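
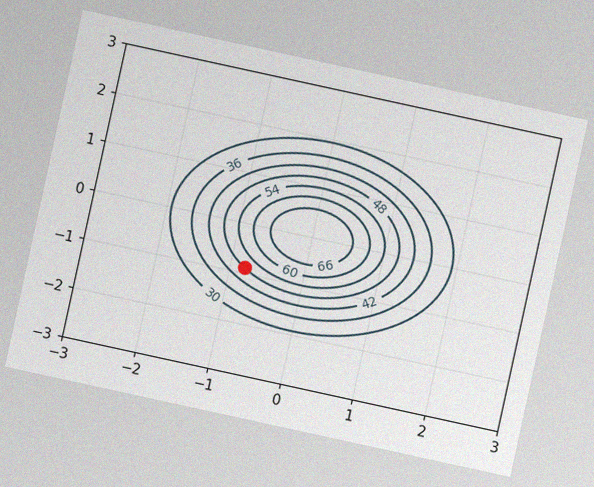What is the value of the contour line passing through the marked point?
48

The chart is tilted about 12° clockwise, with some photo noise. The marked point sits on the contour labelled 48.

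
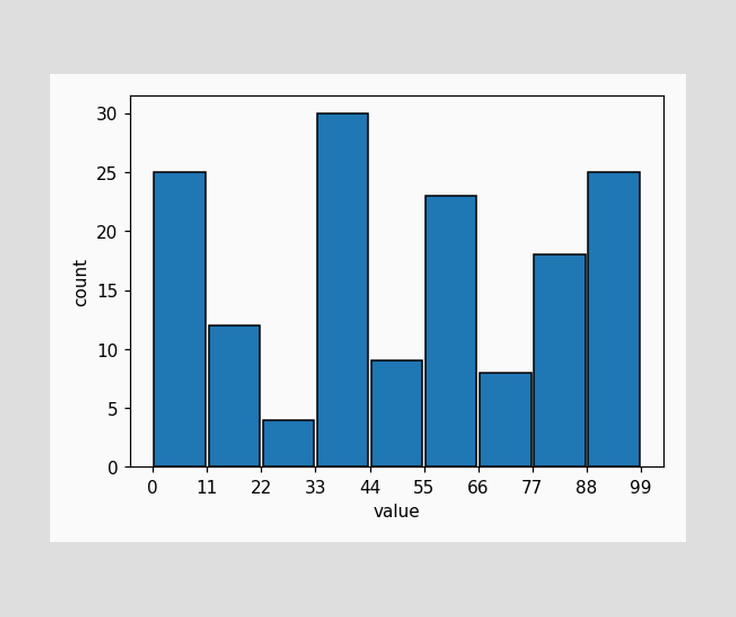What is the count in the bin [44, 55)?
9

The [44, 55) bin has height 9.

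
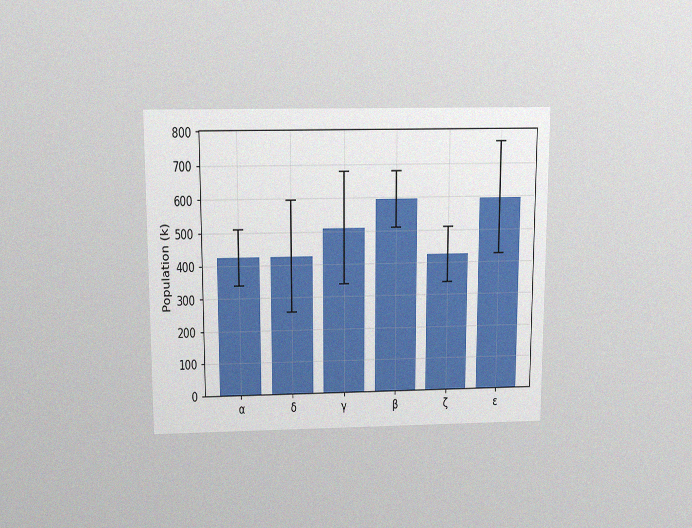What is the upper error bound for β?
The chart is viewed slightly from above, with some photo noise. The β bar's upper whisker reaches 680k.

680k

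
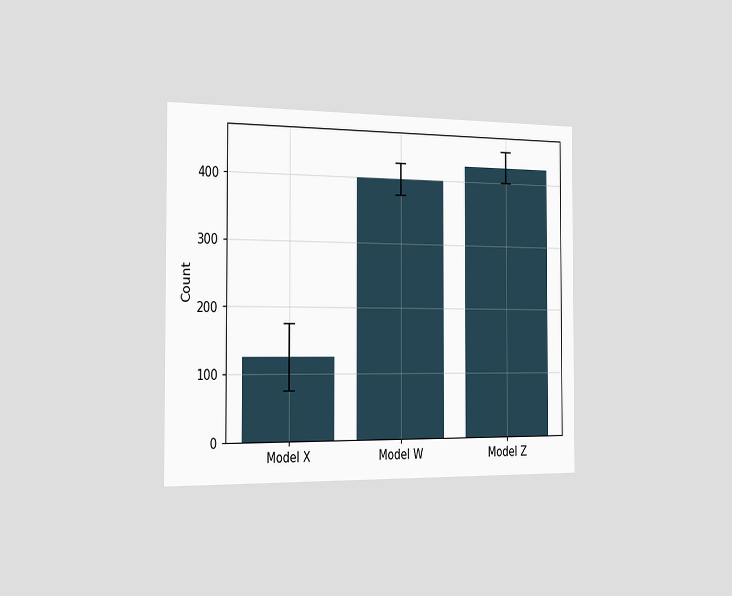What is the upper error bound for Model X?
175

The chart is viewed slightly from the left. The Model X bar's upper whisker reaches 175.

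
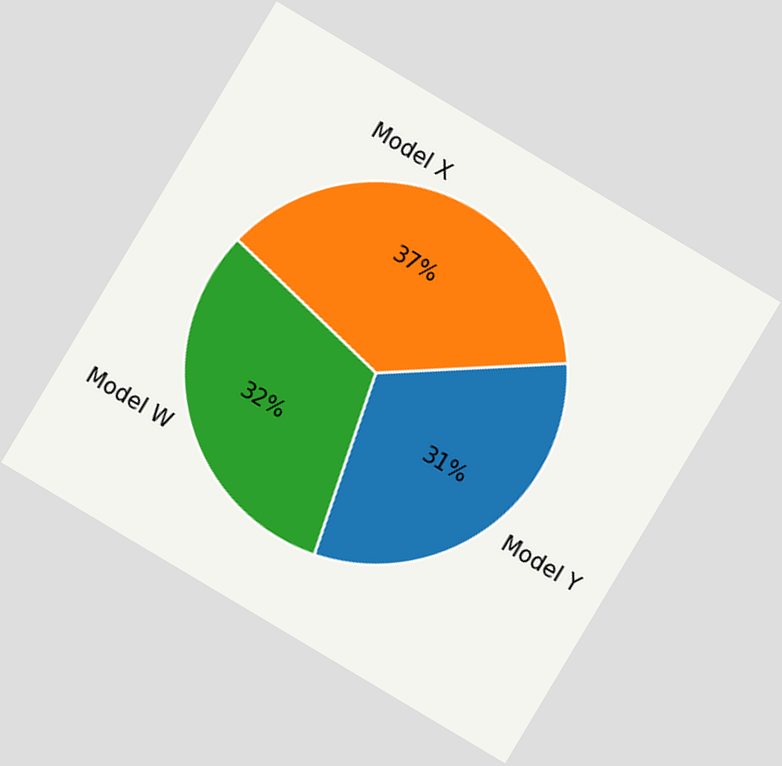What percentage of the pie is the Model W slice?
The chart is tilted about 31° clockwise. The Model W slice takes up 32% of the pie.

32%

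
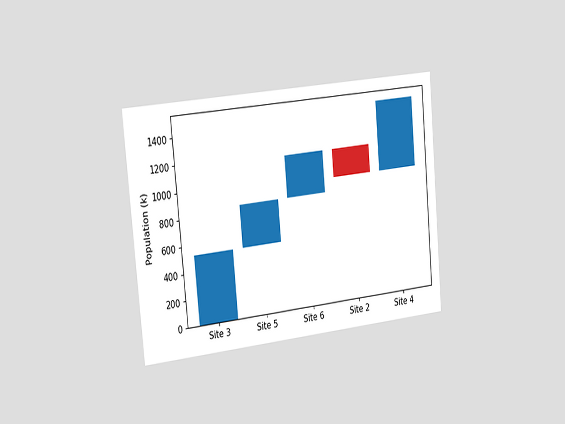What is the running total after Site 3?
530k

The chart is tilted about 5° counter-clockwise and viewed slightly from the left. After Site 3 the running total reaches 530k.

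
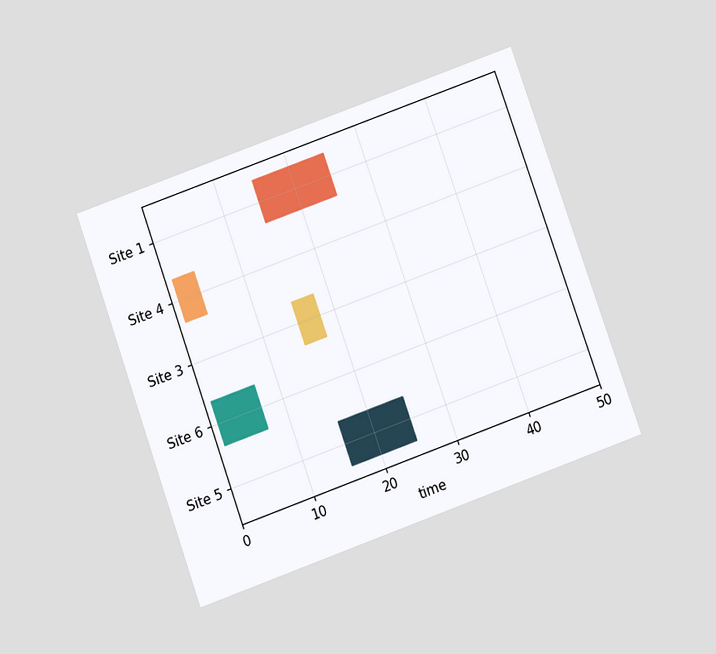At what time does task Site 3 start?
15

The chart is tilted about 20° counter-clockwise and viewed slightly from below. The Site 3 bar begins at t=15.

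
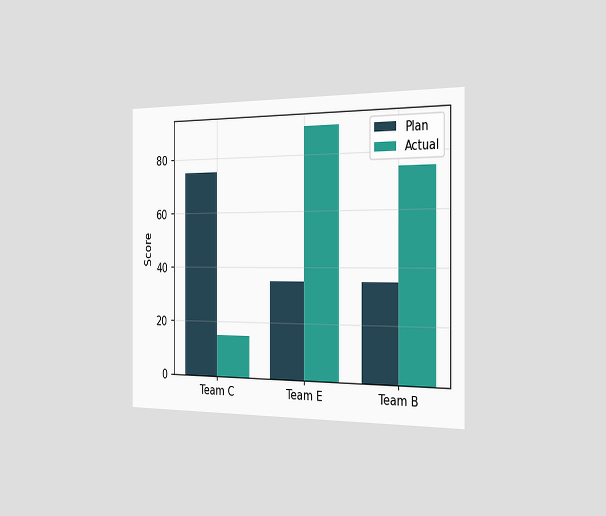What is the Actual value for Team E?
90

The chart is viewed slightly from the right. The Actual bar at Team E reaches 90 on the y-axis.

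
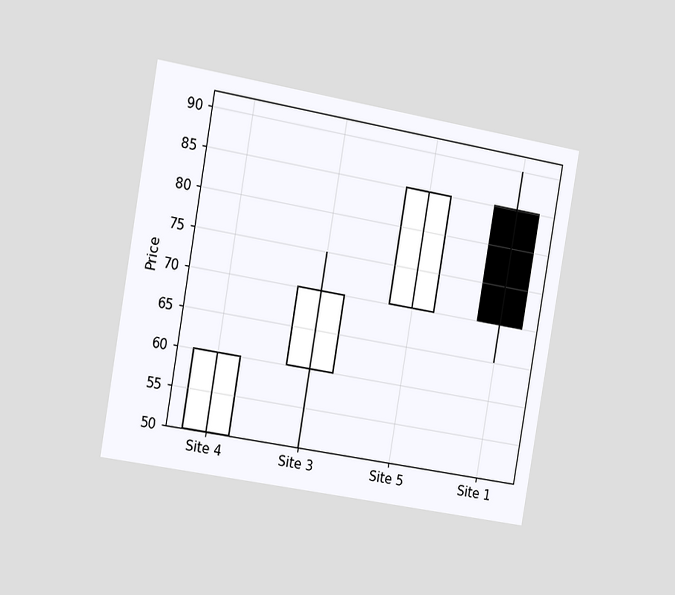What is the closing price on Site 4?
The chart is tilted about 10° clockwise and viewed slightly from the left. The Site 4 candle closes at 60.

60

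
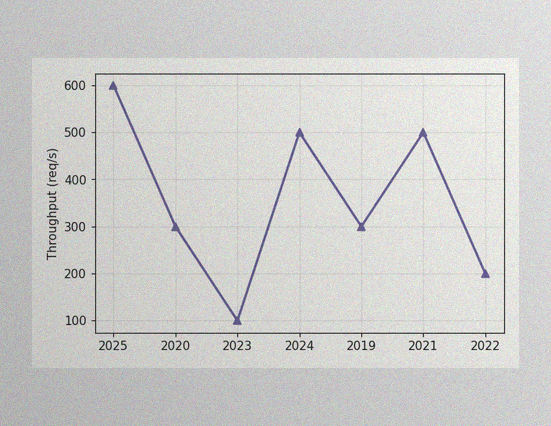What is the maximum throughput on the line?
The image has some photo noise and uneven lighting. The highest point is at 2025, and reading across to the y-axis gives 600req/s.

600req/s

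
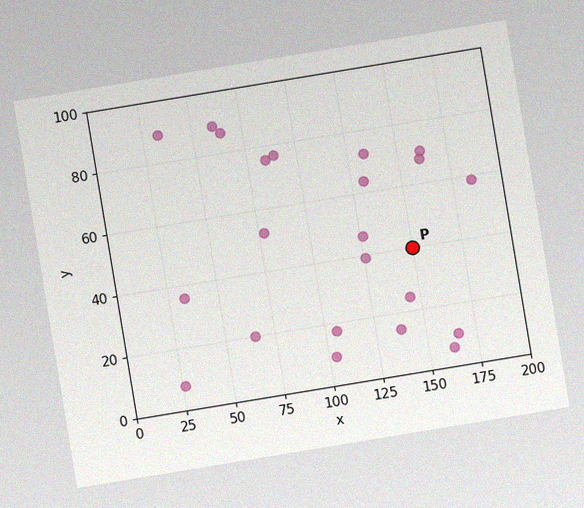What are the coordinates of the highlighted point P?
(150, 40)

The chart is tilted about 9° counter-clockwise, with some photo noise. Following the gridlines from P to each axis, P sits at (150, 40).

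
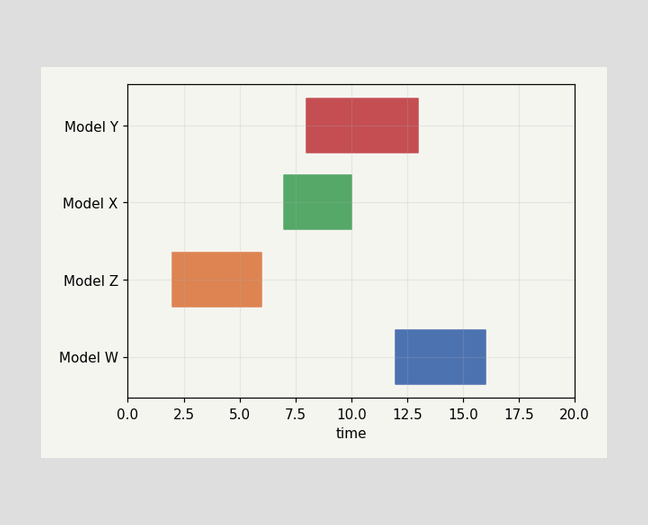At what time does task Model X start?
7

The Model X bar begins at t=7.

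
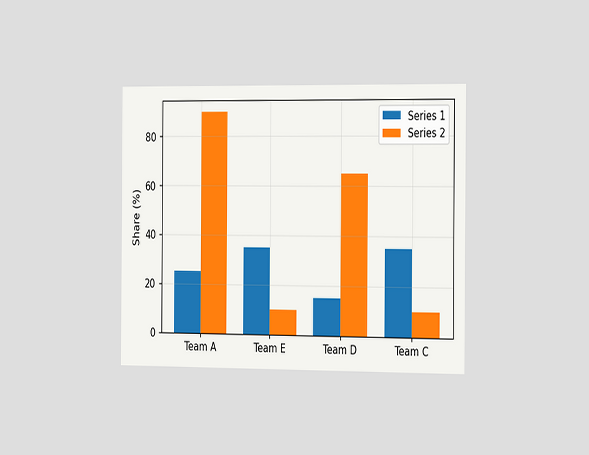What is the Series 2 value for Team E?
The chart is viewed slightly from the right. The Series 2 bar at Team E reaches 10% on the y-axis.

10%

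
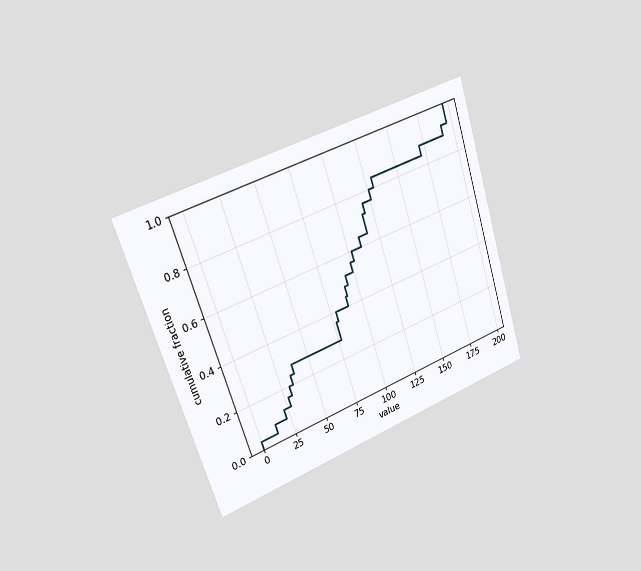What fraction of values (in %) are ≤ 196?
100%

The chart is tilted about 18° counter-clockwise and viewed slightly from the left. At x=196 the ECDF step is at 100%.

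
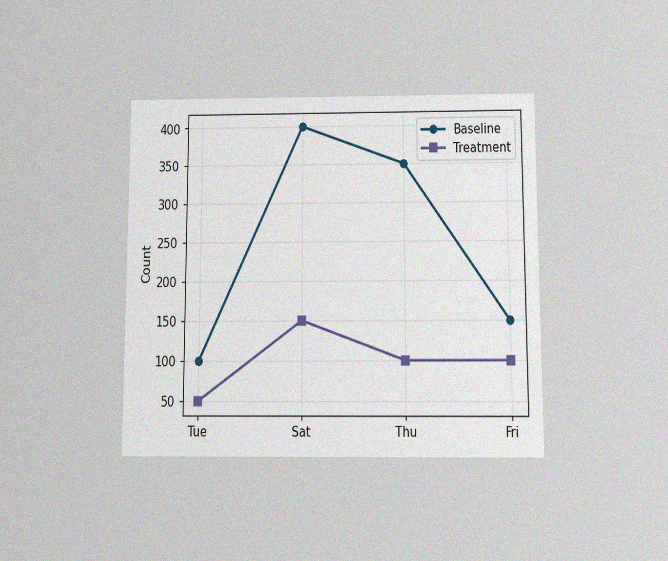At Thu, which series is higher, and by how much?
The chart is viewed slightly from below, with some photo noise. At Thu, Baseline sits above the other line by 250.

Baseline, by 250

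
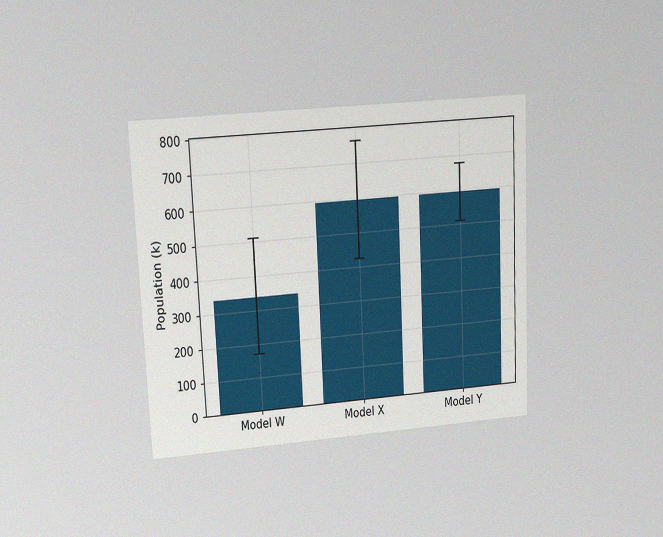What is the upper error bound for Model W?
The chart is tilted about 3° counter-clockwise and viewed at a slight angle, with some photo noise. The Model W bar's upper whisker reaches 510k.

510k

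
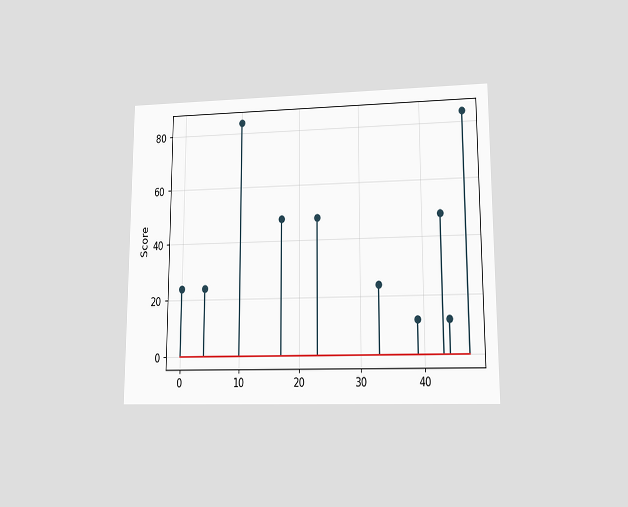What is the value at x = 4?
24

The chart is viewed at a slight angle. The stem at x=4 reaches 24.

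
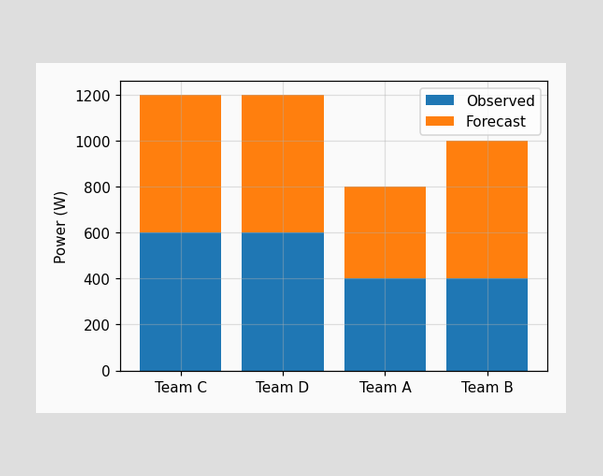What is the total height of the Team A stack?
800W

The Team A stack's top reaches 800W on the y-axis.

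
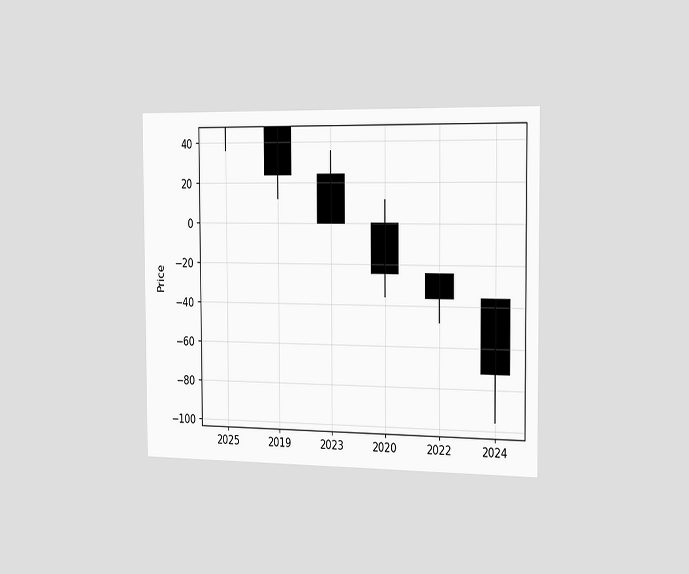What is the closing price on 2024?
-72

The chart is viewed slightly from the right. The 2024 candle closes at -72.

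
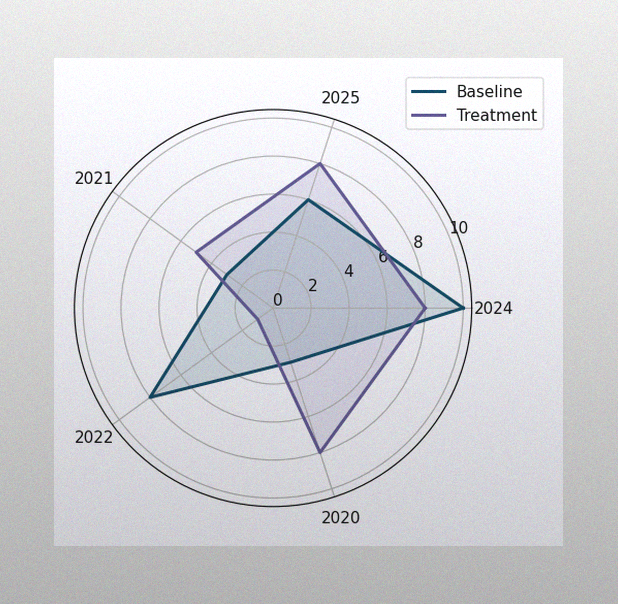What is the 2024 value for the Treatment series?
The image has some photo noise and uneven lighting. On the 2024 axis, Treatment reaches 8.

8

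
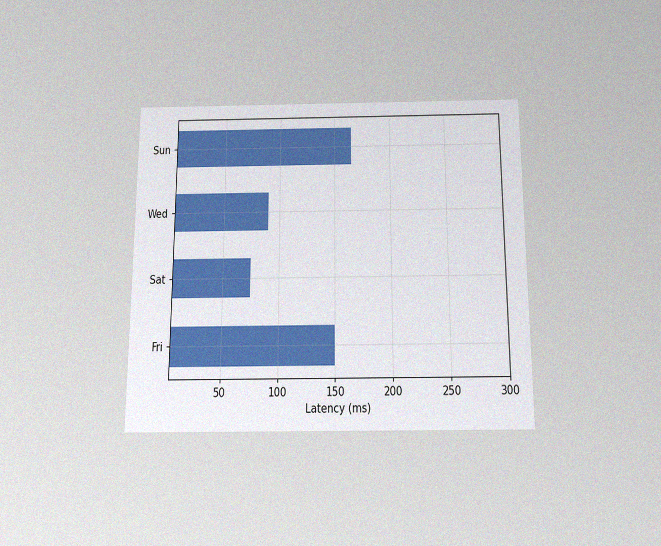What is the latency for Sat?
The chart is viewed slightly from below, with some photo noise. Reading along the chart's x-axis, the Sat bar reaches 75ms.

75ms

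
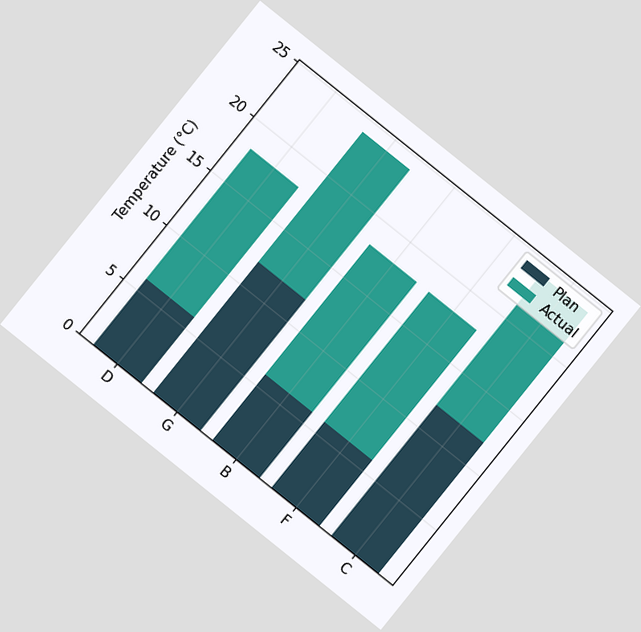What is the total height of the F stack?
18°C

The chart is tilted about 39° clockwise. The F stack's top reaches 18°C on the y-axis.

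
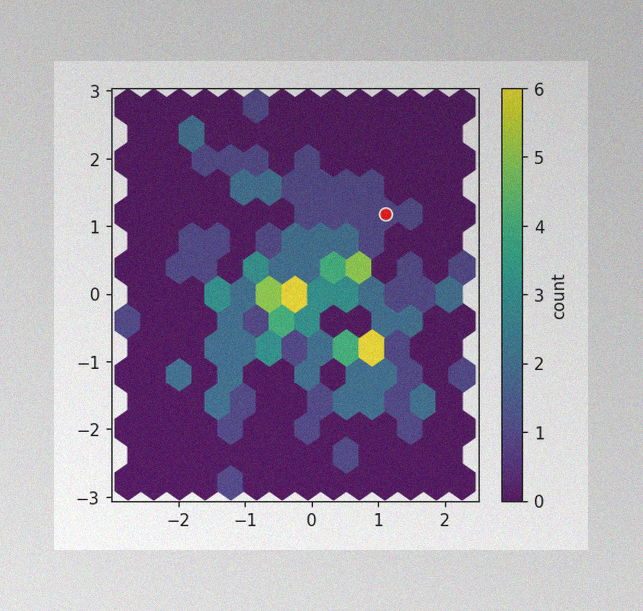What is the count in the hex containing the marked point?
1

The image has some photo noise and uneven lighting. The marked hex reads 1 on the colorbar.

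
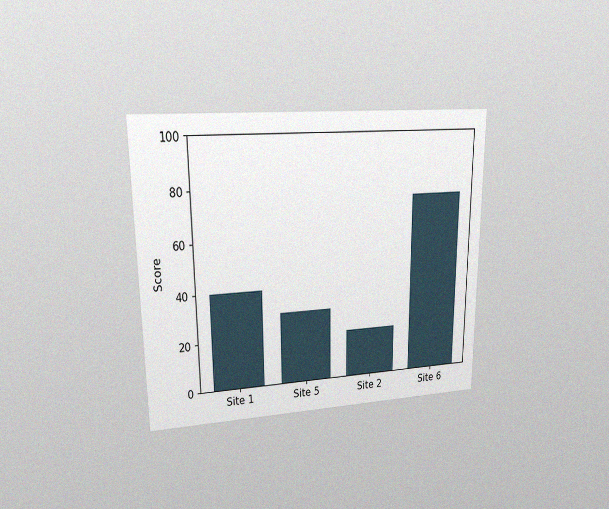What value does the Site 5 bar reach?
The chart is viewed at a slight angle, with some photo noise. Reading along the chart's y-axis, the Site 5 bar reaches 30.

30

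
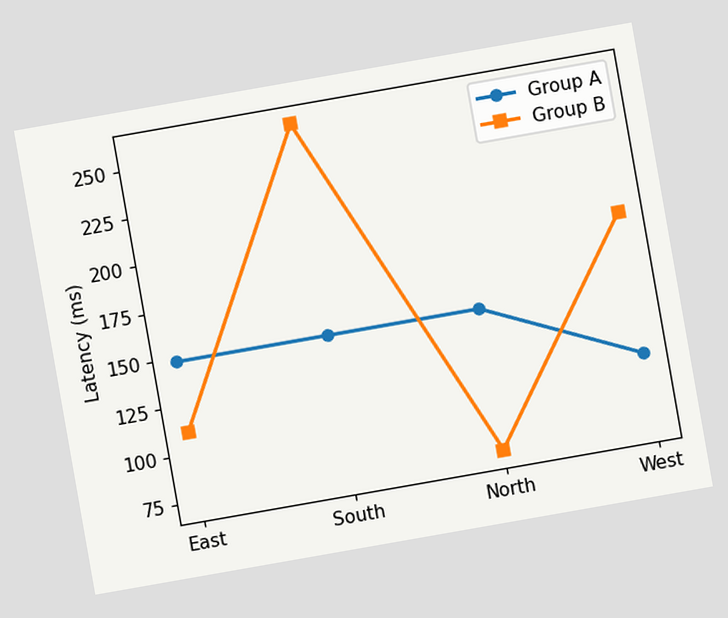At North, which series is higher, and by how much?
Group A, by 74ms

The chart is tilted about 10° counter-clockwise. At North, Group A sits above the other line by 74ms.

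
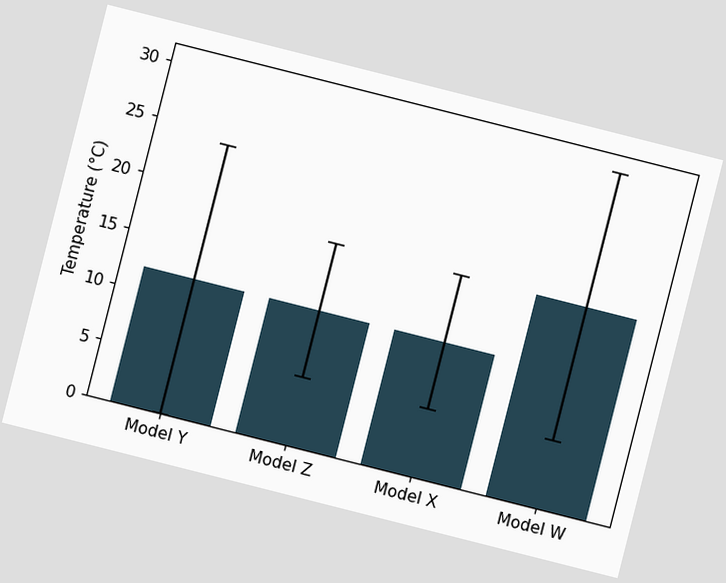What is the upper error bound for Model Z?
The chart is tilted about 14° clockwise. The Model Z bar's upper whisker reaches 18°C.

18°C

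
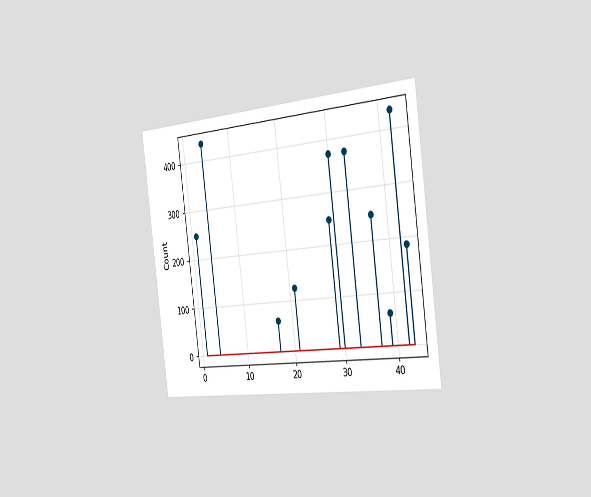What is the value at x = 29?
248

The chart is tilted about 8° counter-clockwise and viewed slightly from the right. The stem at x=29 reaches 248.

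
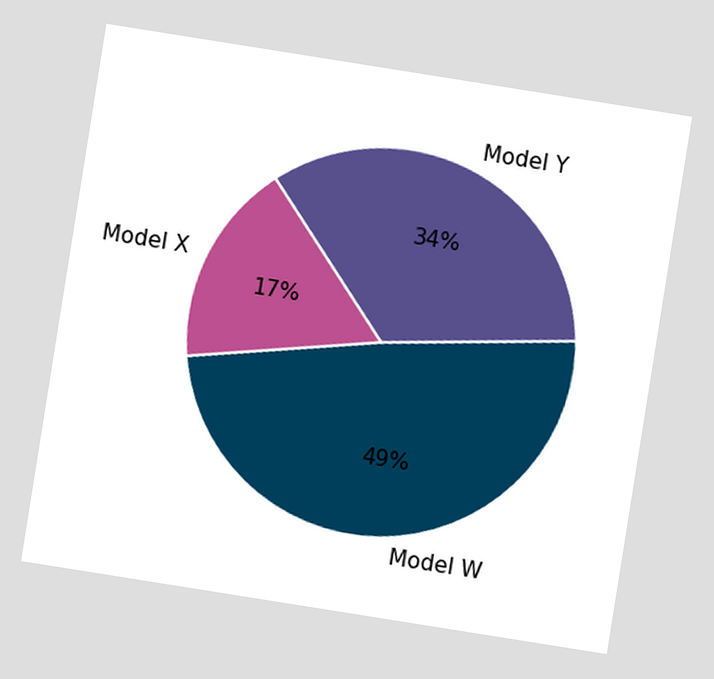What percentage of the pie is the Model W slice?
49%

The chart is tilted about 9° clockwise. The Model W slice takes up 49% of the pie.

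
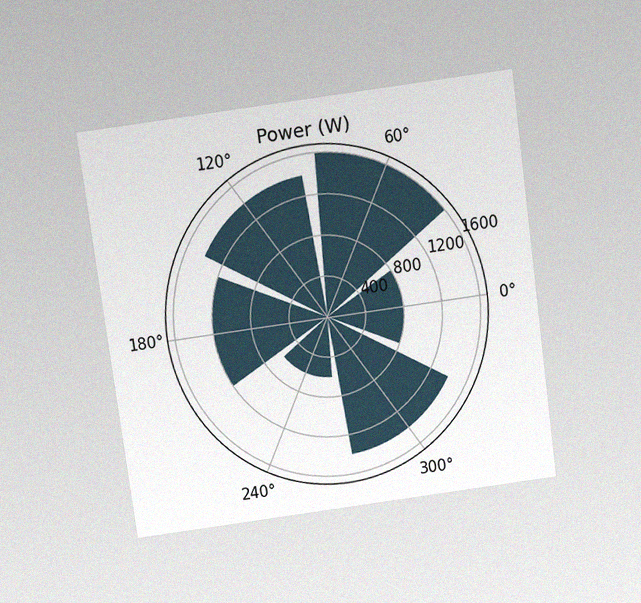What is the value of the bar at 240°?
600W

The chart is tilted about 8° counter-clockwise and viewed slightly from above, with some photo noise. The bar at 240° reaches 600W on the radial axis.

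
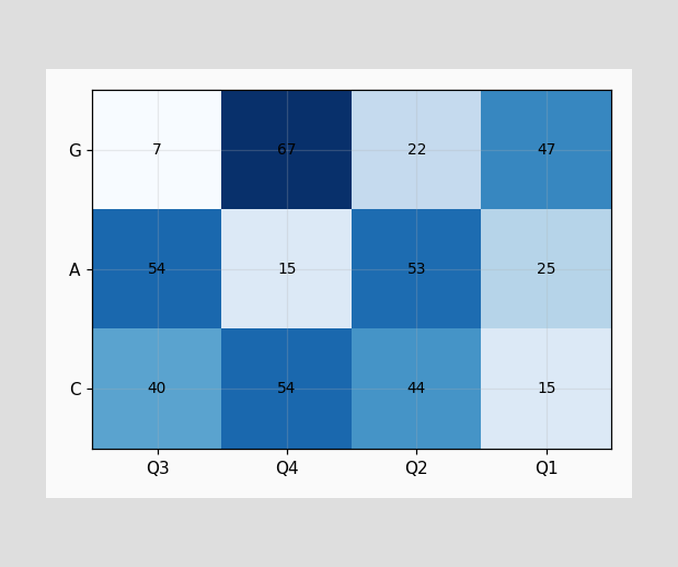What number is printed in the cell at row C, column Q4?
54

The (C, Q4) cell reads 54.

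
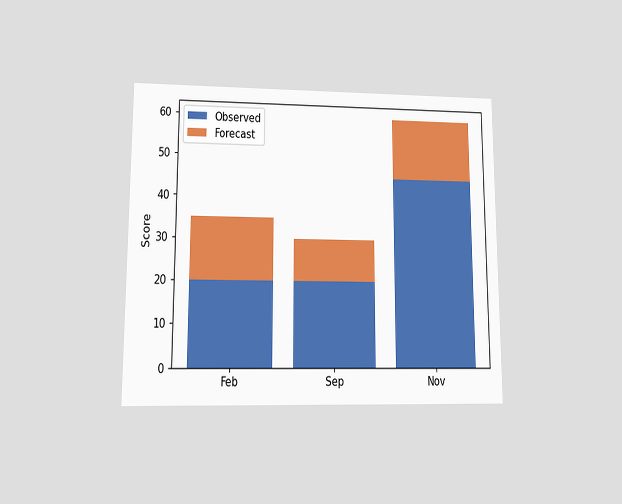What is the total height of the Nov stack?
60

The chart is viewed at a slight angle. The Nov stack's top reaches 60 on the y-axis.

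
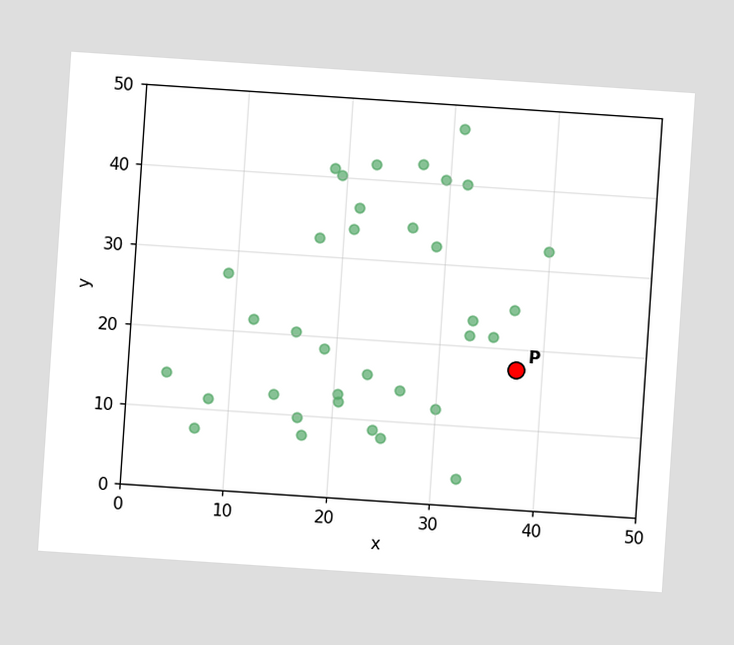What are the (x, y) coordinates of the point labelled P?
(37.5, 17.5)

The chart is tilted about 4° clockwise. Following the gridlines from P to each axis, P sits at (37.5, 17.5).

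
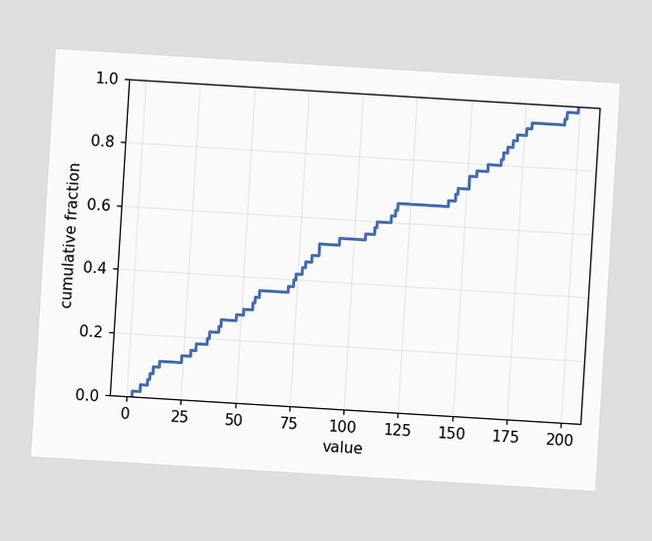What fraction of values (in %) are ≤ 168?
86%

The chart is tilted about 3° clockwise. At x=168 the ECDF step is at 86%.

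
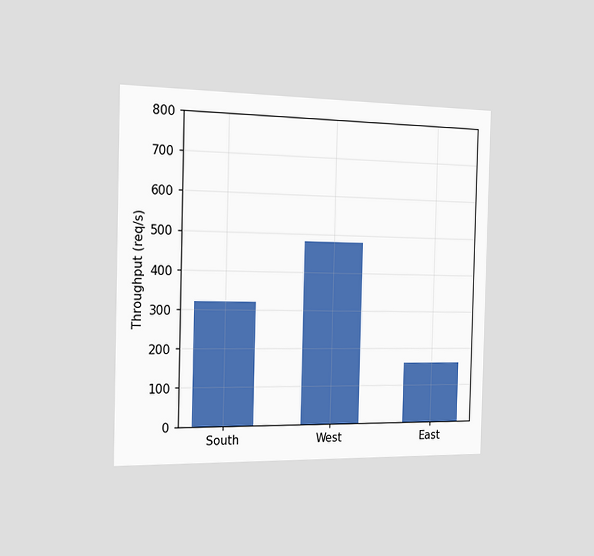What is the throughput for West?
The chart is viewed slightly from the left. Reading along the chart's y-axis, the West bar reaches 480req/s.

480req/s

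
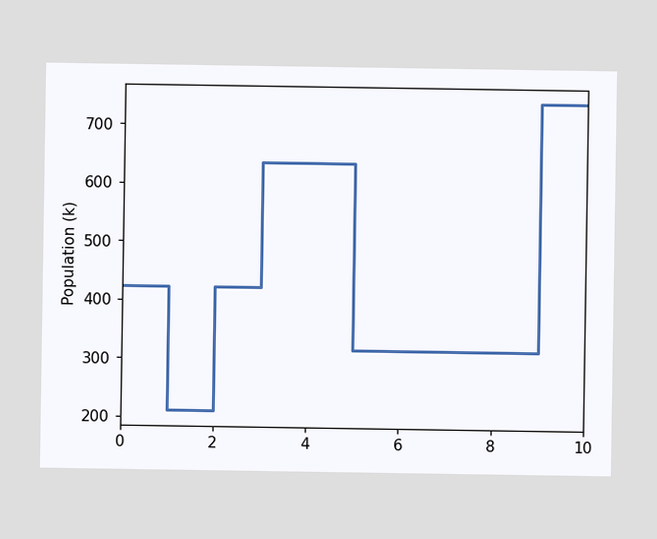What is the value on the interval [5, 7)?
318k

On [5, 7) the step sits at 318k.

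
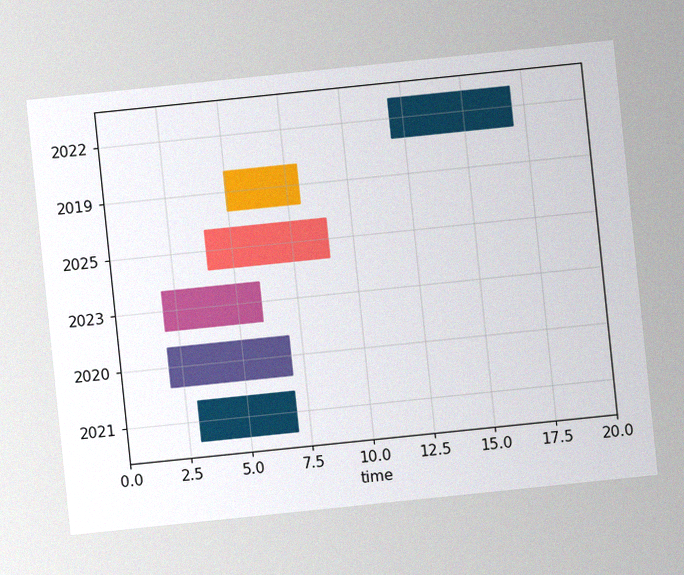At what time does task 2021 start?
3

The chart is tilted about 6° counter-clockwise, with some photo noise. The 2021 bar begins at t=3.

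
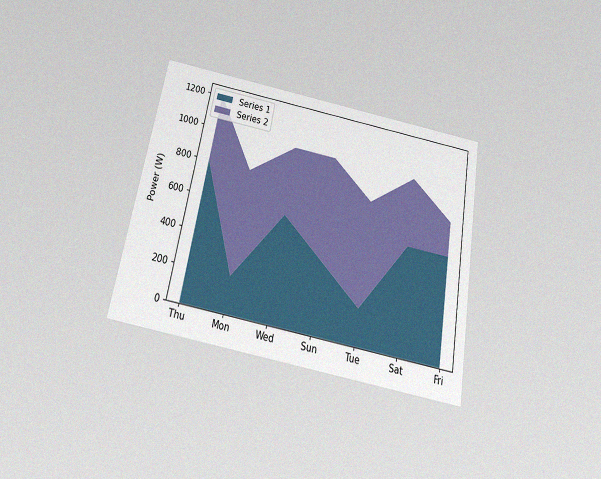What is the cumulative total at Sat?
1000W

The chart is tilted about 10° clockwise and viewed slightly from below, with some photo noise. The stacked total at Sat reaches 1000W.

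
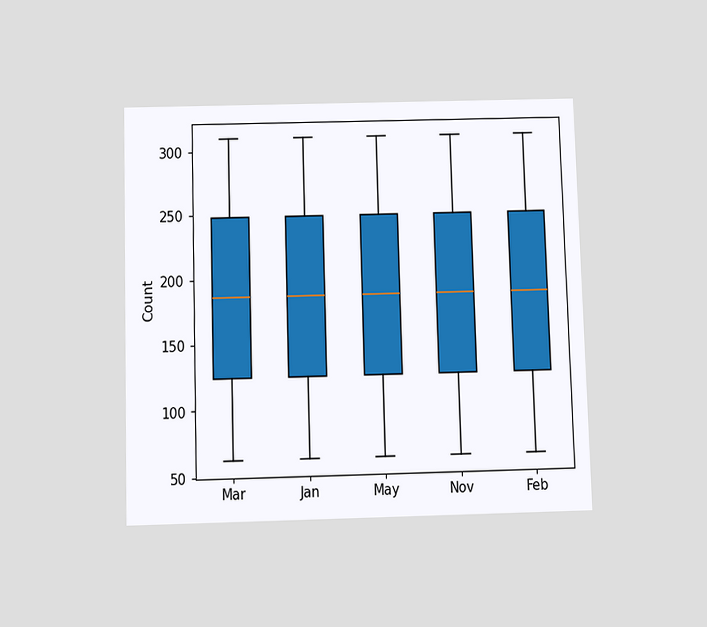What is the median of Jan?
The chart is viewed slightly from below. The median line in the Jan box sits at 186.

186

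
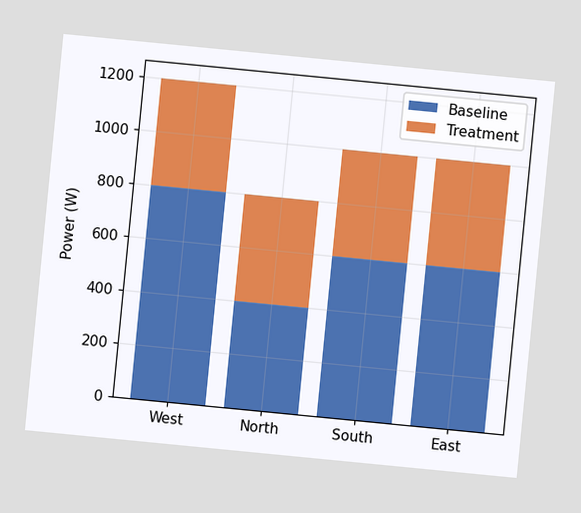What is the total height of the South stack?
The chart is tilted about 6° clockwise. The South stack's top reaches 1000W on the y-axis.

1000W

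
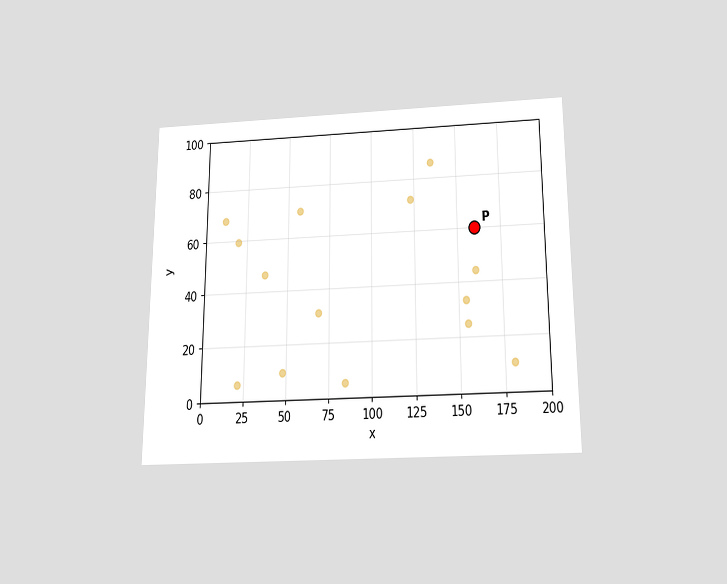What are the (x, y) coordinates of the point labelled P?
The chart is viewed slightly from below. Following the gridlines from P to each axis, P sits at (160, 60).

(160, 60)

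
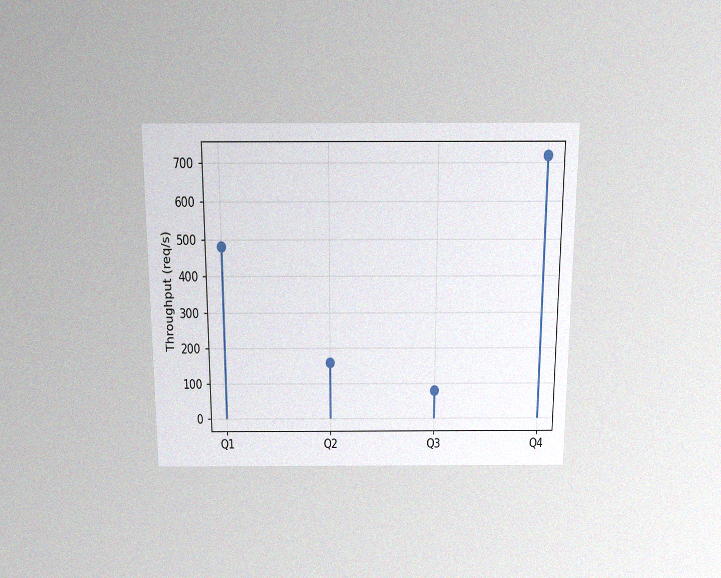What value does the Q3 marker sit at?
The chart is viewed slightly from above, with some photo noise. The Q3 marker sits at 80req/s.

80req/s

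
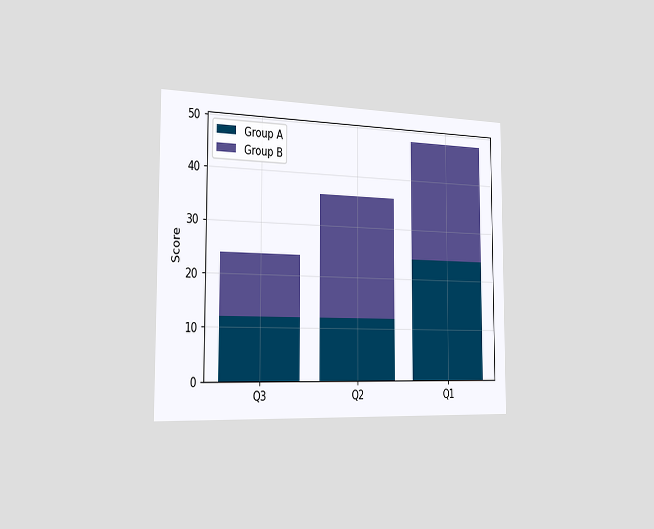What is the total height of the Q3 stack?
The chart is viewed slightly from the left. The Q3 stack's top reaches 24 on the y-axis.

24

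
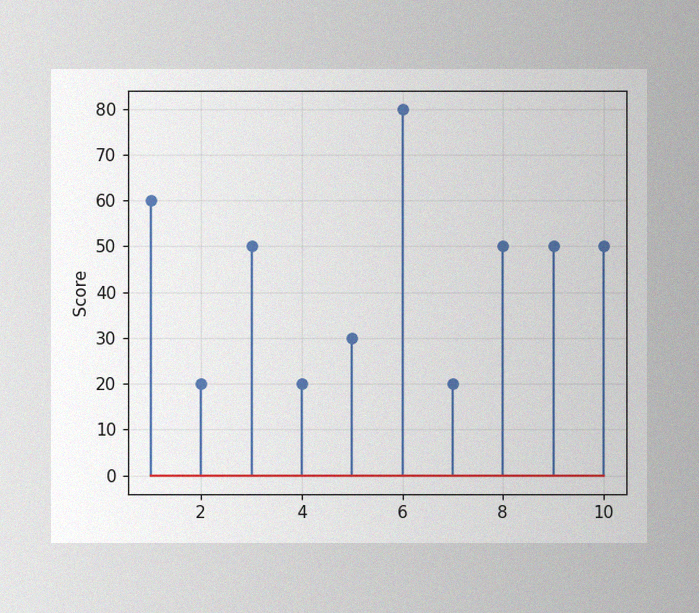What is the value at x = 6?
The image has some photo noise and uneven lighting. The stem at x=6 reaches 80.

80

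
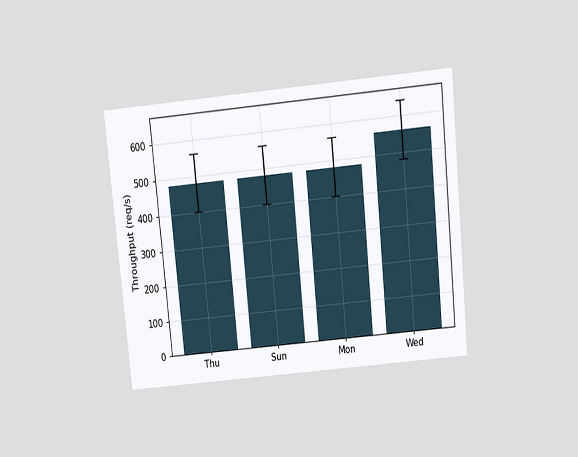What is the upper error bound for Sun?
560req/s

The chart is tilted about 6° counter-clockwise and viewed slightly from above. The Sun bar's upper whisker reaches 560req/s.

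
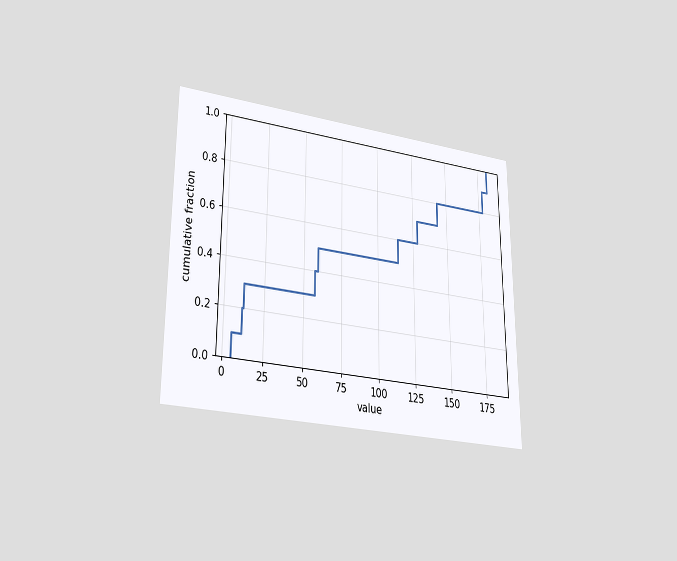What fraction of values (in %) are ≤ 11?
20%

The chart is viewed at a slight angle. At x=11 the ECDF step is at 20%.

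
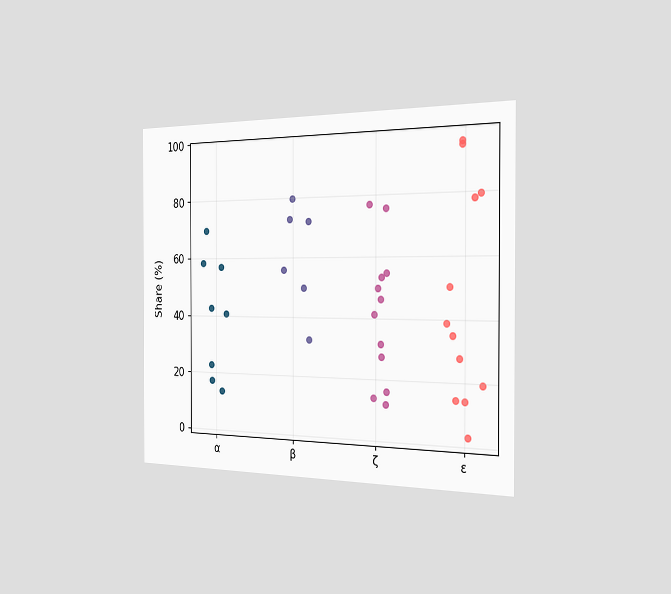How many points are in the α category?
8

The chart is viewed slightly from the right. Counting the markers in the α column gives 8.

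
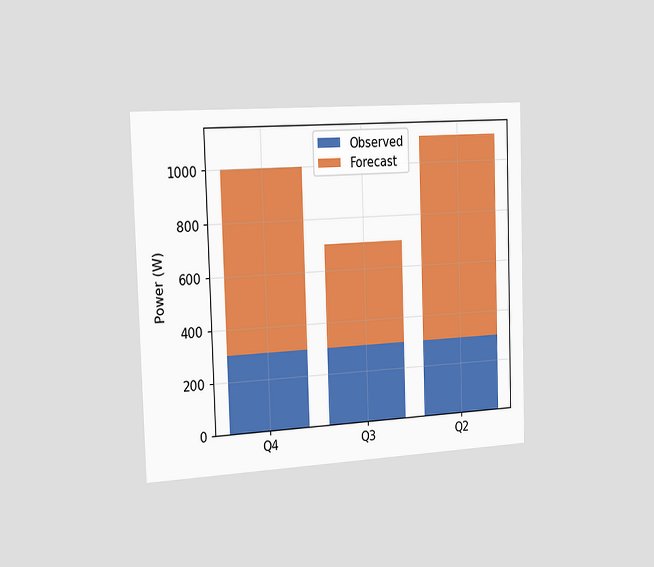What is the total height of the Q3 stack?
700W

The chart is viewed slightly from the left. The Q3 stack's top reaches 700W on the y-axis.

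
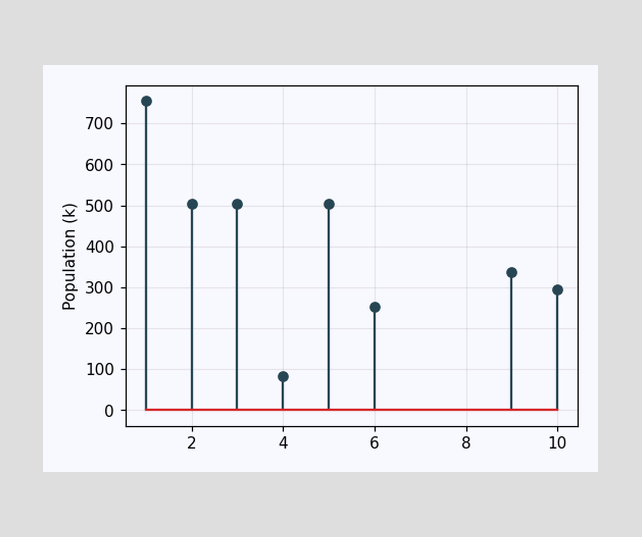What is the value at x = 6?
The stem at x=6 reaches 252k.

252k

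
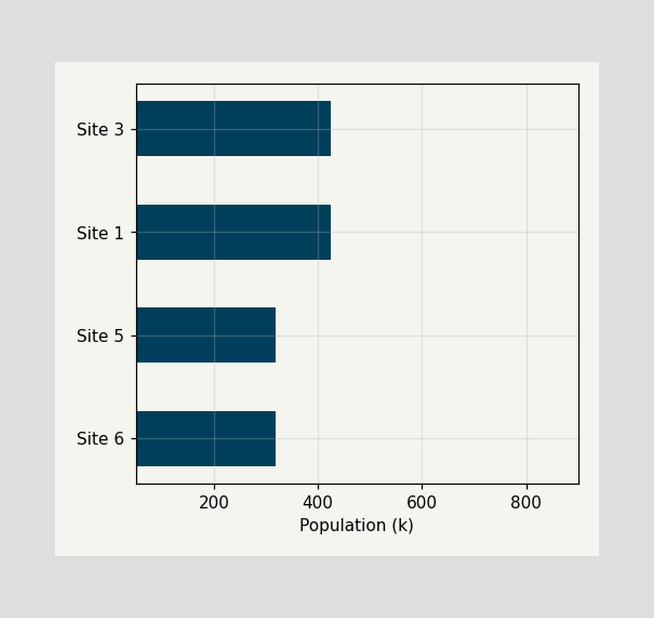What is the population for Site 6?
Reading along the chart's x-axis, the Site 6 bar reaches 318k.

318k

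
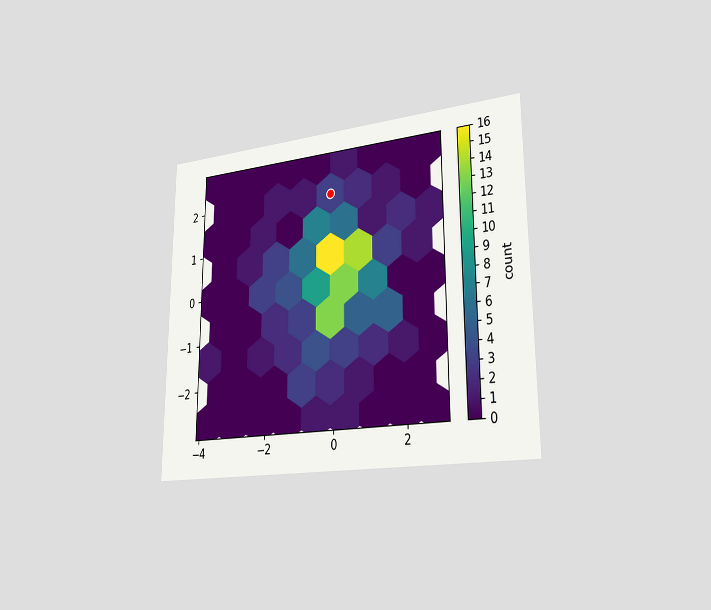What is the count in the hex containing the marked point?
The chart is viewed slightly from the right. The marked hex reads 3 on the colorbar.

3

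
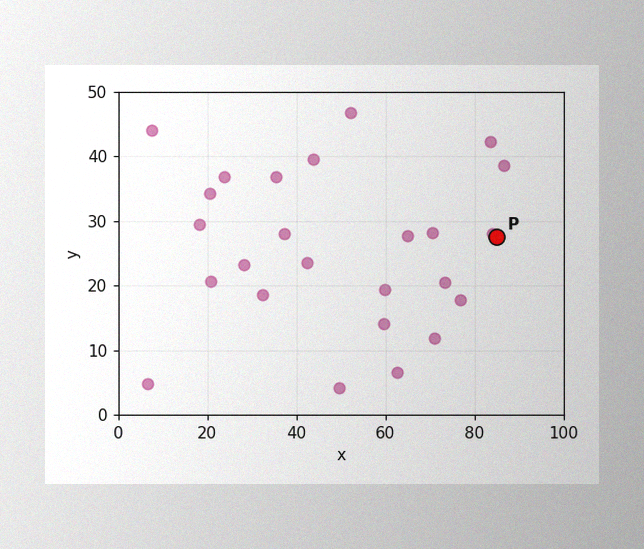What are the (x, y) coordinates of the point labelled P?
The image has some photo noise and uneven lighting. Following the gridlines from P to each axis, P sits at (85, 27.5).

(85, 27.5)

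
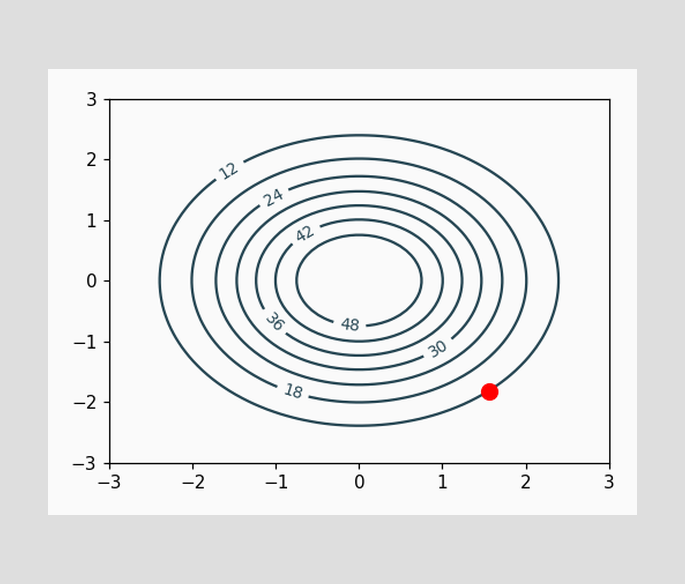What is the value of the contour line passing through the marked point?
12

The marked point sits on the contour labelled 12.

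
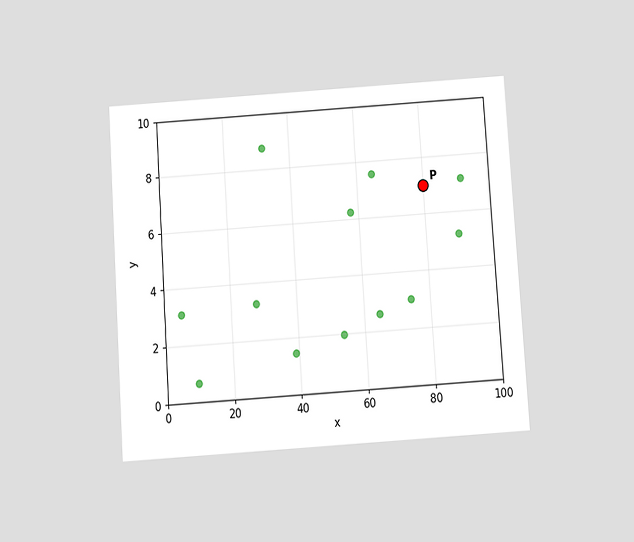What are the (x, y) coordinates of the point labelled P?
The chart is tilted about 4° counter-clockwise and viewed slightly from below. Following the gridlines from P to each axis, P sits at (80, 7).

(80, 7)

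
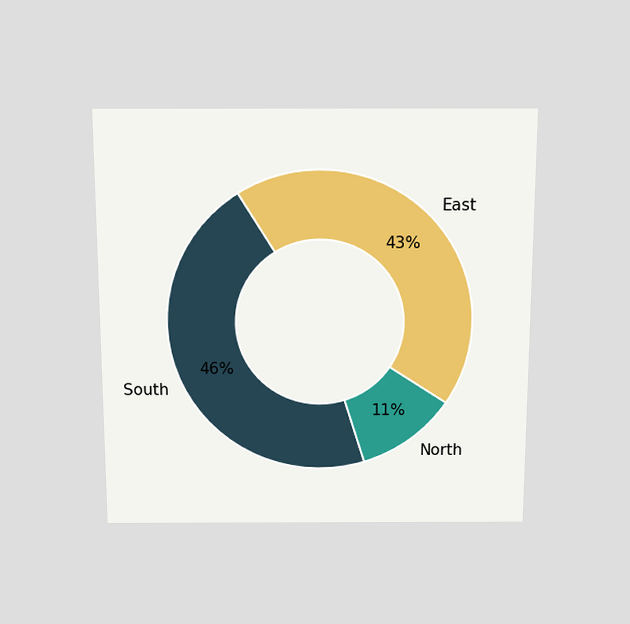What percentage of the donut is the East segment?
The chart is viewed slightly from above. The East segment takes up 43% of the ring.

43%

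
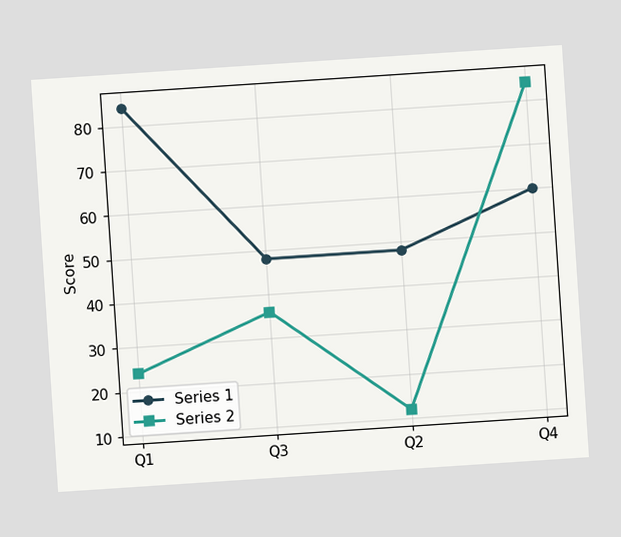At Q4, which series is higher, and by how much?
Series 2, by 24

The chart is tilted about 4° counter-clockwise. At Q4, Series 2 sits above the other line by 24.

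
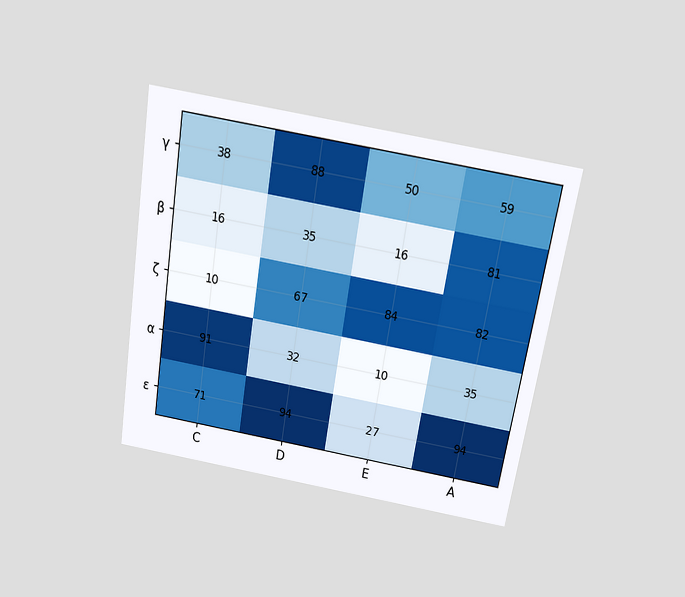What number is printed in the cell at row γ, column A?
The chart is tilted about 9° clockwise and viewed slightly from above. The (γ, A) cell reads 59.

59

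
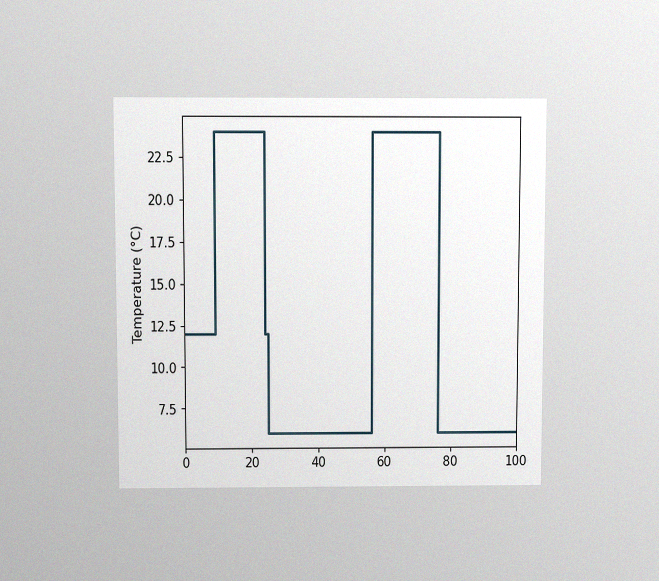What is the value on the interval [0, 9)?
The chart is viewed slightly from above, with some photo noise. On [0, 9) the step sits at 12°C.

12°C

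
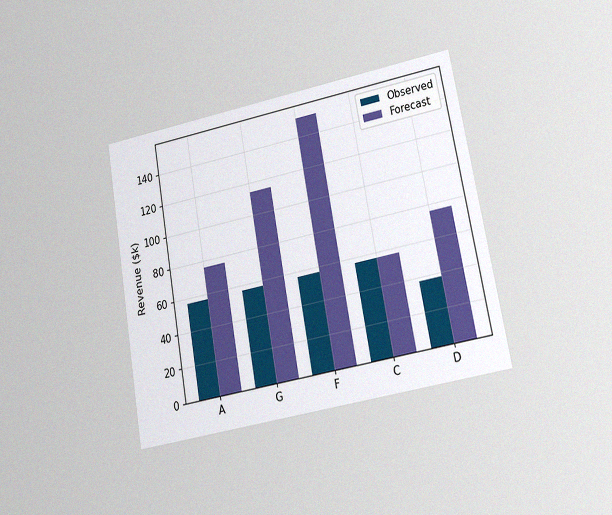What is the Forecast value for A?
$76k

The chart is tilted about 10° counter-clockwise and viewed at a slight angle, with some photo noise. The Forecast bar at A reaches $76k on the y-axis.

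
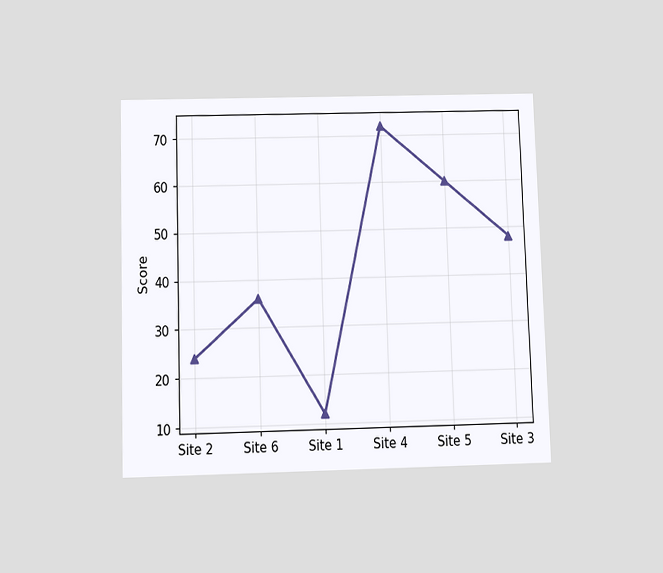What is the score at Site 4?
The chart is viewed slightly from below. At Site 4, the line is at 72.

72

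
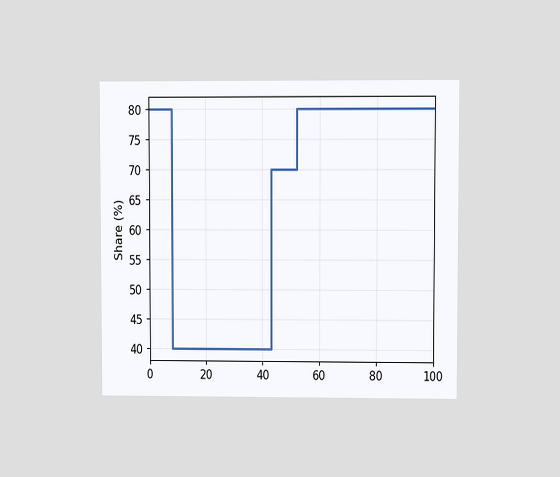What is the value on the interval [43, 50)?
The chart is viewed at a slight angle. On [43, 50) the step sits at 70%.

70%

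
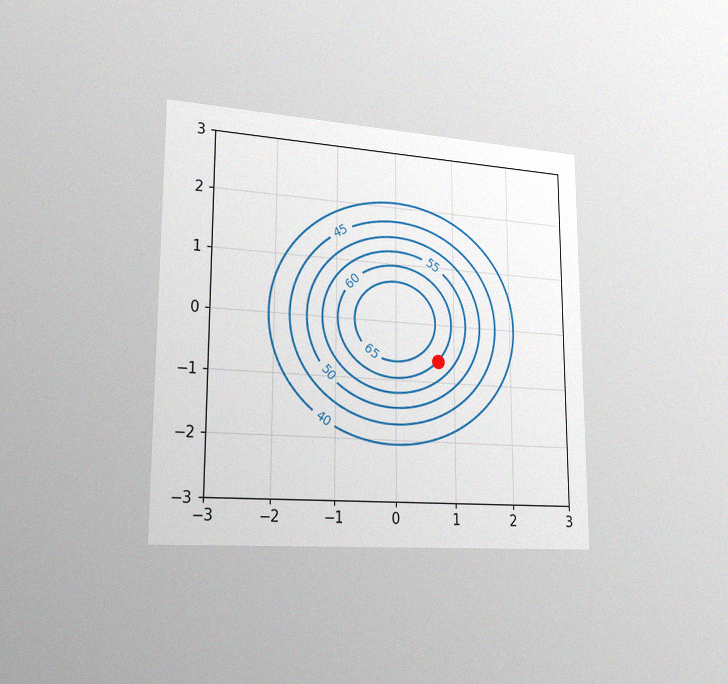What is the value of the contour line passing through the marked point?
60

The chart is viewed slightly from the left, with some photo noise. The marked point sits on the contour labelled 60.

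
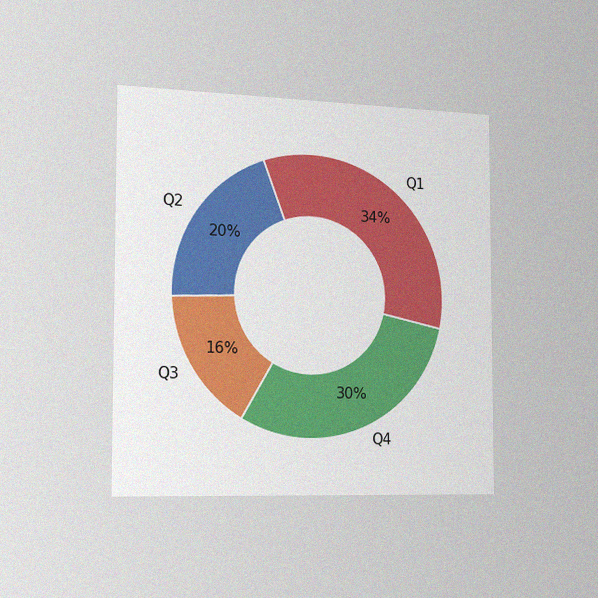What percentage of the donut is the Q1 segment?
The chart is viewed slightly from the left, with some photo noise. The Q1 segment takes up 34% of the ring.

34%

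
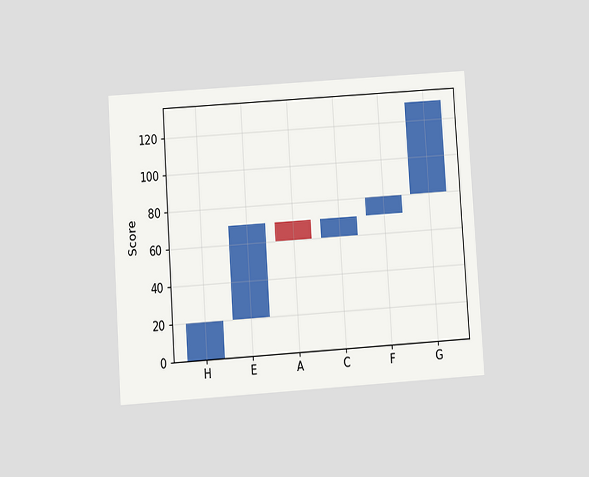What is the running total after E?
70

The chart is tilted about 4° counter-clockwise and viewed slightly from below. After E the running total reaches 70.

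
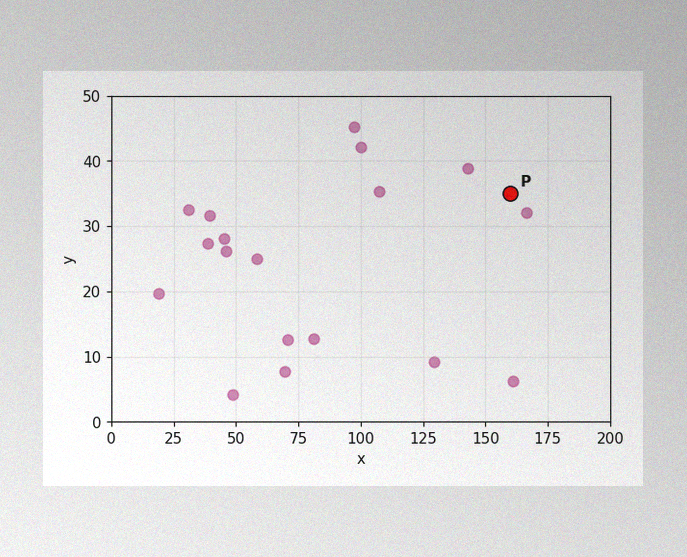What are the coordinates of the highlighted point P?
The image has some photo noise and uneven lighting. Following the gridlines from P to each axis, P sits at (160, 35).

(160, 35)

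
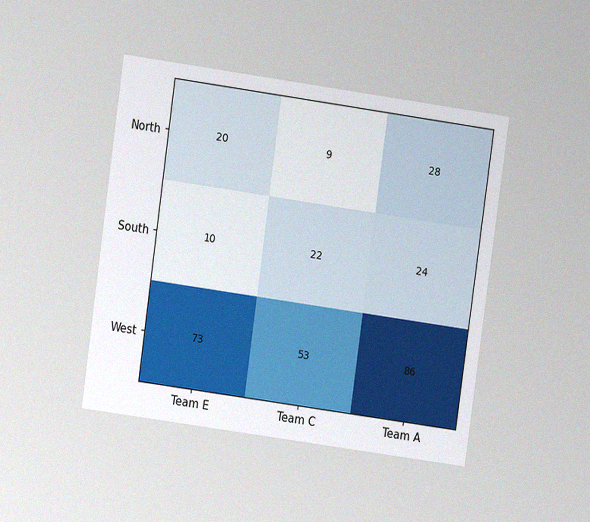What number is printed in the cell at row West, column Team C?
The chart is tilted about 8° clockwise and viewed at a slight angle, with some photo noise. The (West, Team C) cell reads 53.

53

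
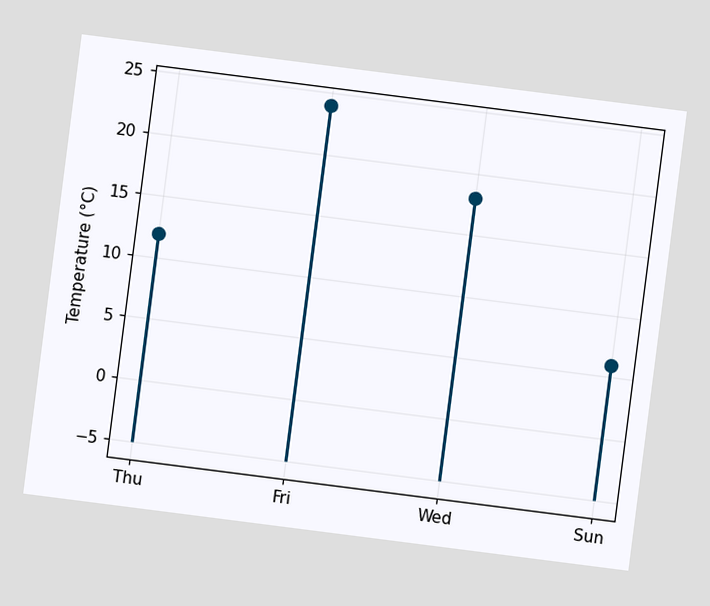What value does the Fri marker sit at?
The chart is tilted about 7° clockwise. The Fri marker sits at 24°C.

24°C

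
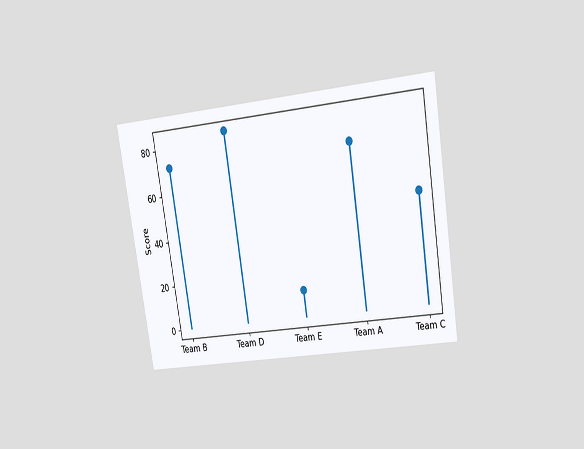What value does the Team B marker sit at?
The chart is tilted about 9° counter-clockwise and viewed at a slight angle. The Team B marker sits at 72.

72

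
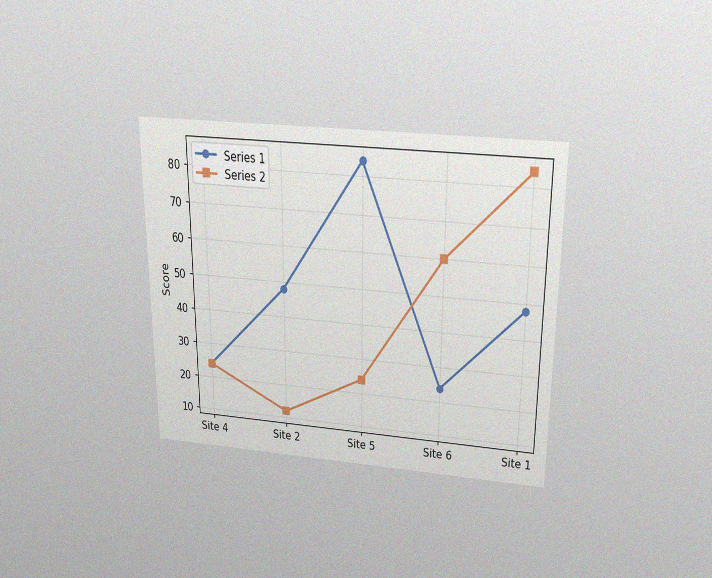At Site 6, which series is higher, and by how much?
Series 2, by 36

The chart is viewed slightly from above, with some photo noise. At Site 6, Series 2 sits above the other line by 36.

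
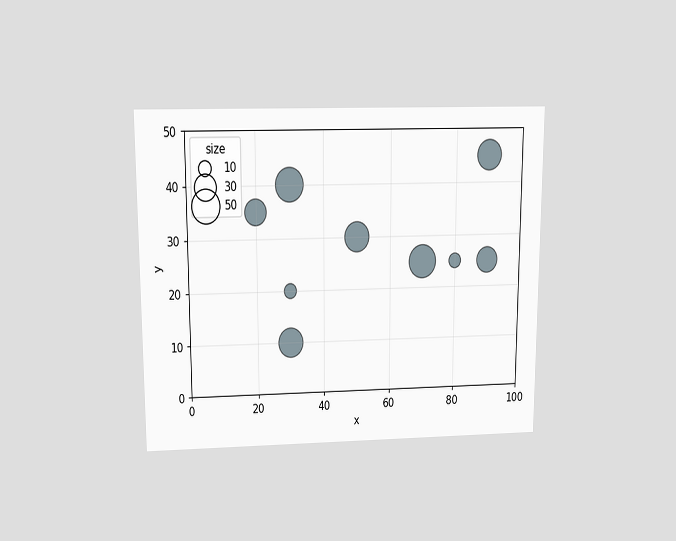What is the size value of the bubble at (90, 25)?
The chart is viewed slightly from above. Matching the bubble at (90, 25) against the size legend gives 30.

30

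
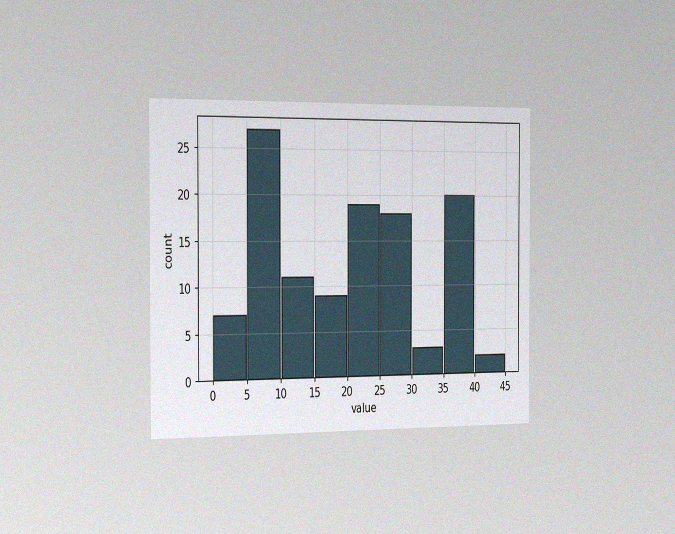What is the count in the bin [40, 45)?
The chart is viewed slightly from the left, with some photo noise. The [40, 45) bin has height 2.

2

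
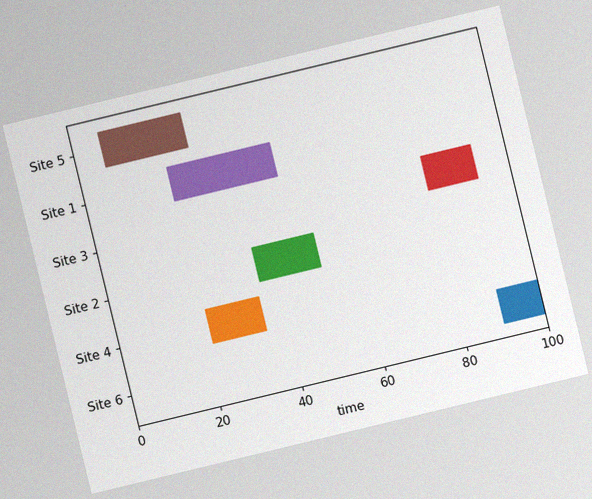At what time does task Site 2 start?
36

The chart is tilted about 14° counter-clockwise, with some photo noise. The Site 2 bar begins at t=36.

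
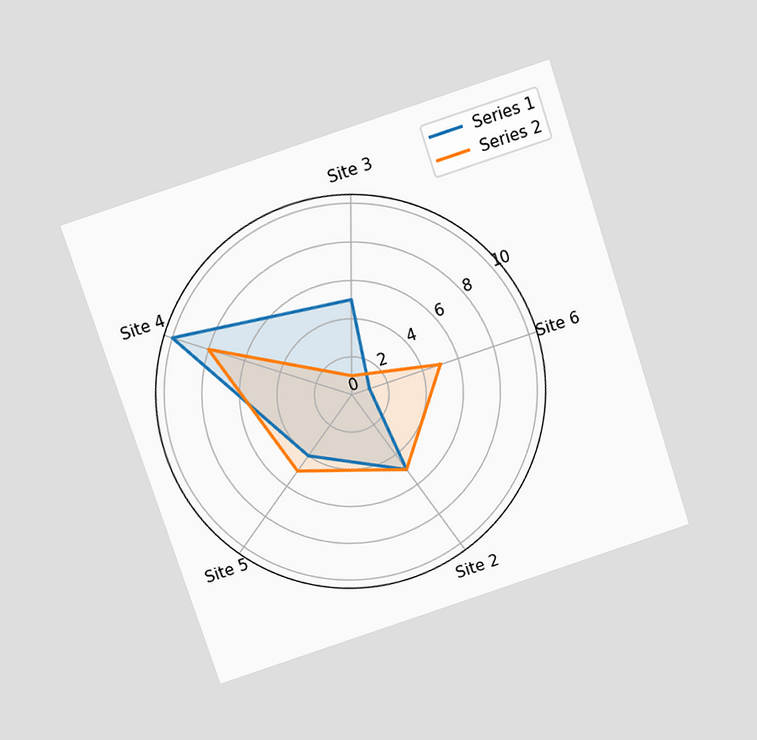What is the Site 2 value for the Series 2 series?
5

The chart is tilted about 18° counter-clockwise and viewed slightly from above. On the Site 2 axis, Series 2 reaches 5.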